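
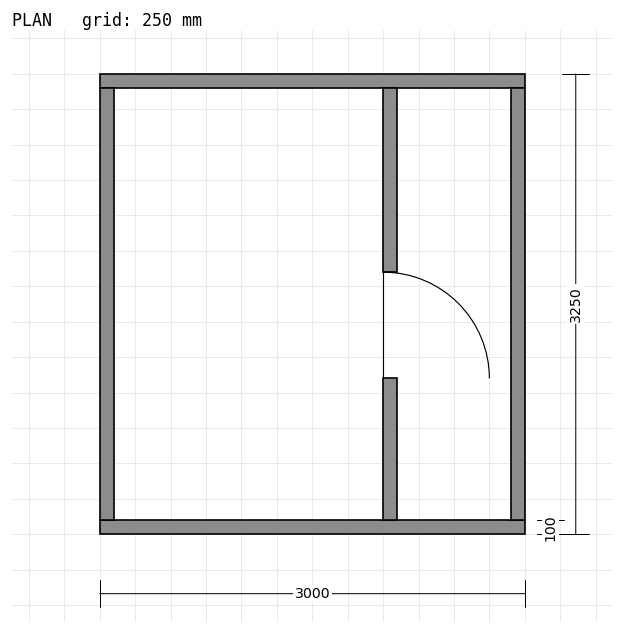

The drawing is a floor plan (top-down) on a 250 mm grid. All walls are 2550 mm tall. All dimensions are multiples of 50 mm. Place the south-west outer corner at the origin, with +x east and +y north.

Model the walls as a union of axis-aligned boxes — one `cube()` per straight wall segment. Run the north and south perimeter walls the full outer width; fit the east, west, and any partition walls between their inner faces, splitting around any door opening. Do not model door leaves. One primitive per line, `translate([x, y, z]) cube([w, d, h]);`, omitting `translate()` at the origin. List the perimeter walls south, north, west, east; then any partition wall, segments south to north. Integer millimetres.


cube([3000, 100, 2550]);
translate([0, 3150, 0]) cube([3000, 100, 2550]);
translate([0, 100, 0]) cube([100, 3050, 2550]);
translate([2900, 100, 0]) cube([100, 3050, 2550]);
translate([2000, 100, 0]) cube([100, 1000, 2550]);
translate([2000, 1850, 0]) cube([100, 1300, 2550]);


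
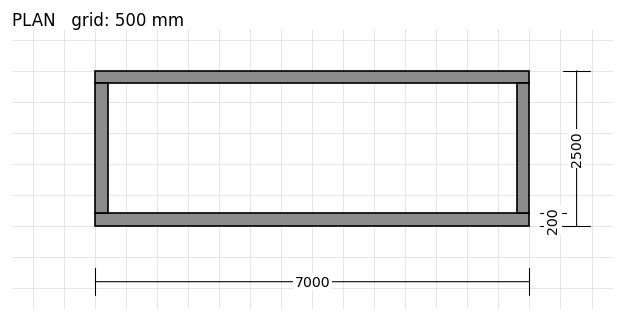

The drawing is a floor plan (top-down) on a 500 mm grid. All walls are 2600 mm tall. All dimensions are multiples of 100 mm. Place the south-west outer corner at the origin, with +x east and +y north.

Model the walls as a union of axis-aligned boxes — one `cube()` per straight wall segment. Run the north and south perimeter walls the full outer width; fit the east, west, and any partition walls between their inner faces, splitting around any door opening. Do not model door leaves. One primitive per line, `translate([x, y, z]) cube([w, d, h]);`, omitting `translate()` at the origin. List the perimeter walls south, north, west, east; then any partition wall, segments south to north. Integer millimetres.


cube([7000, 200, 2600]);
translate([0, 2300, 0]) cube([7000, 200, 2600]);
translate([0, 200, 0]) cube([200, 2100, 2600]);
translate([6800, 200, 0]) cube([200, 2100, 2600]);


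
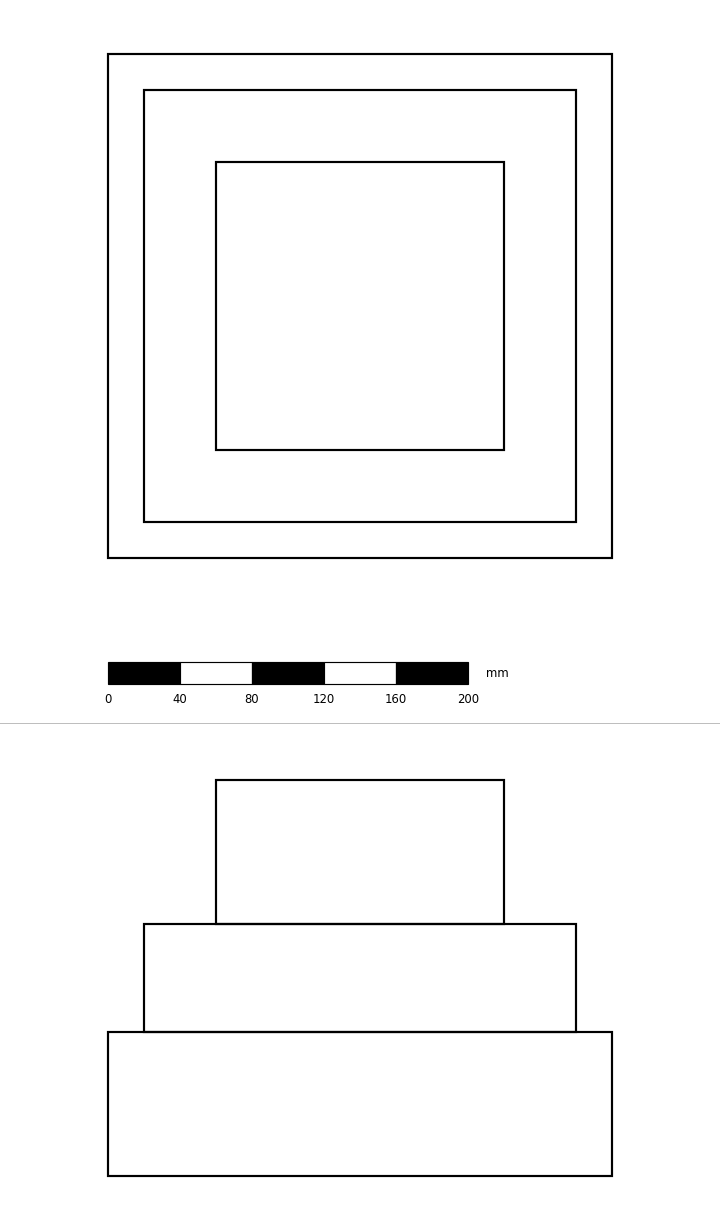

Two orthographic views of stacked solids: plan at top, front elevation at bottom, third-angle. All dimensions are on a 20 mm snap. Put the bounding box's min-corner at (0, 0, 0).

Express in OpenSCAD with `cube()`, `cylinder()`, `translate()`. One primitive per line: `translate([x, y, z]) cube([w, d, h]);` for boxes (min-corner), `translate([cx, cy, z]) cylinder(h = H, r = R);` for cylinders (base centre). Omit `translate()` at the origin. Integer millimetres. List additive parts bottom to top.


cube([280, 280, 80]);
translate([20, 20, 80]) cube([240, 240, 60]);
translate([60, 60, 140]) cube([160, 160, 80]);


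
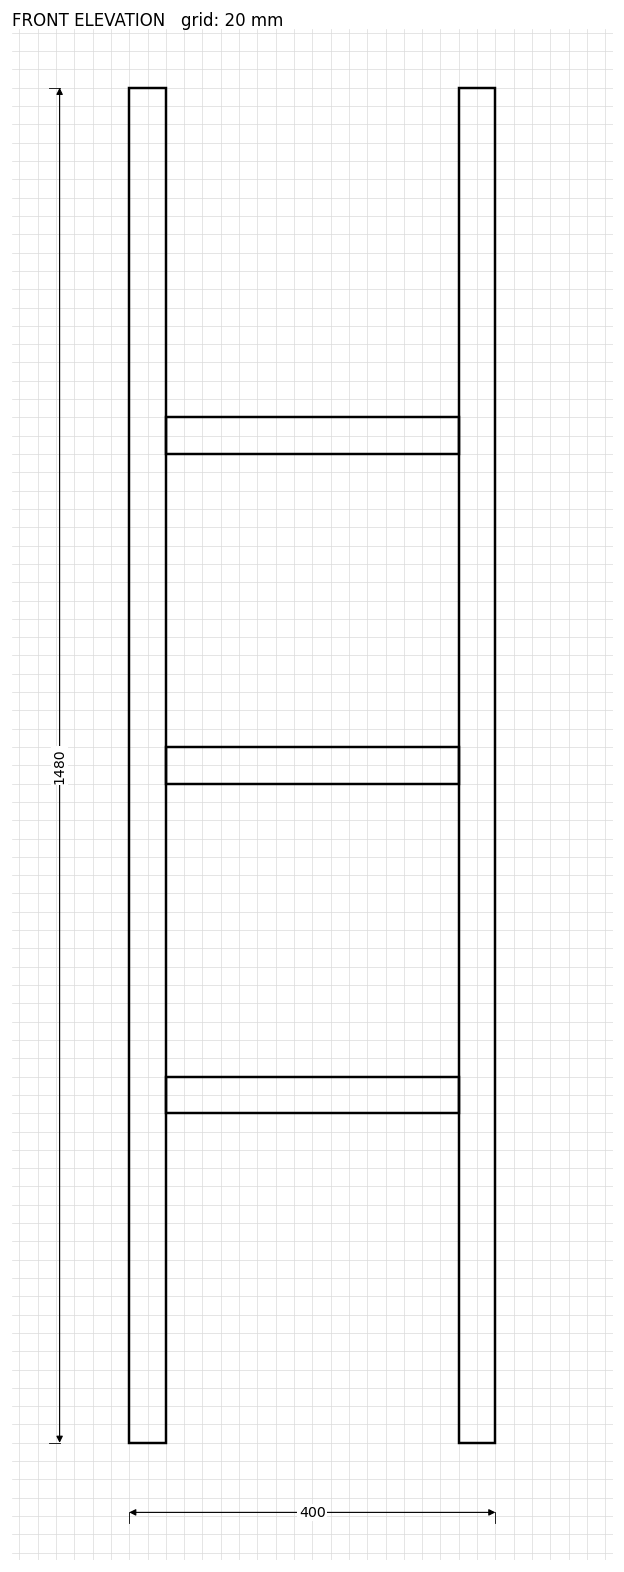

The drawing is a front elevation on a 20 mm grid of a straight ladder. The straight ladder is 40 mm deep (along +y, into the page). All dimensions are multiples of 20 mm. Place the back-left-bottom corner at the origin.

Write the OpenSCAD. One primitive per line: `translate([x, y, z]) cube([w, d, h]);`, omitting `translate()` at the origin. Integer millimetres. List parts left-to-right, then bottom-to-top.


cube([40, 40, 1480]);
translate([40, 0, 360]) cube([320, 40, 40]);
translate([40, 0, 720]) cube([320, 40, 40]);
translate([40, 0, 1080]) cube([320, 40, 40]);
translate([360, 0, 0]) cube([40, 40, 1480]);


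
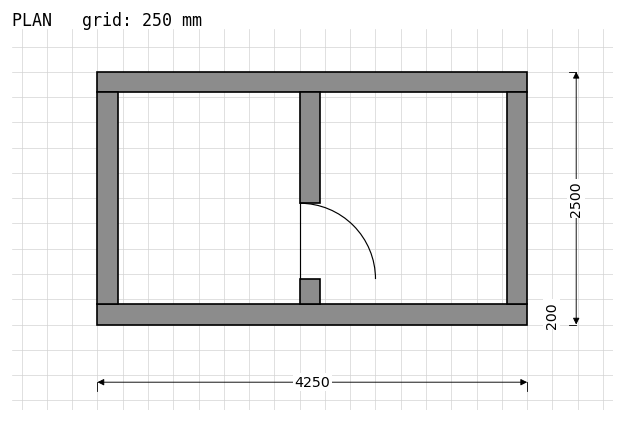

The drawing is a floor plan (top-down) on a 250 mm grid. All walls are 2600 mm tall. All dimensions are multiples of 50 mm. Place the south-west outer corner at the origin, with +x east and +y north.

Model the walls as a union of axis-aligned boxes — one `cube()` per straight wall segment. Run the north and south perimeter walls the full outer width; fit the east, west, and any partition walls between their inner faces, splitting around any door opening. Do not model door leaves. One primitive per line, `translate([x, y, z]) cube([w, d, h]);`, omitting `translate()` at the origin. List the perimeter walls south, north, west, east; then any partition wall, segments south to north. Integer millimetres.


cube([4250, 200, 2600]);
translate([0, 2300, 0]) cube([4250, 200, 2600]);
translate([0, 200, 0]) cube([200, 2100, 2600]);
translate([4050, 200, 0]) cube([200, 2100, 2600]);
translate([2000, 200, 0]) cube([200, 250, 2600]);
translate([2000, 1200, 0]) cube([200, 1100, 2600]);


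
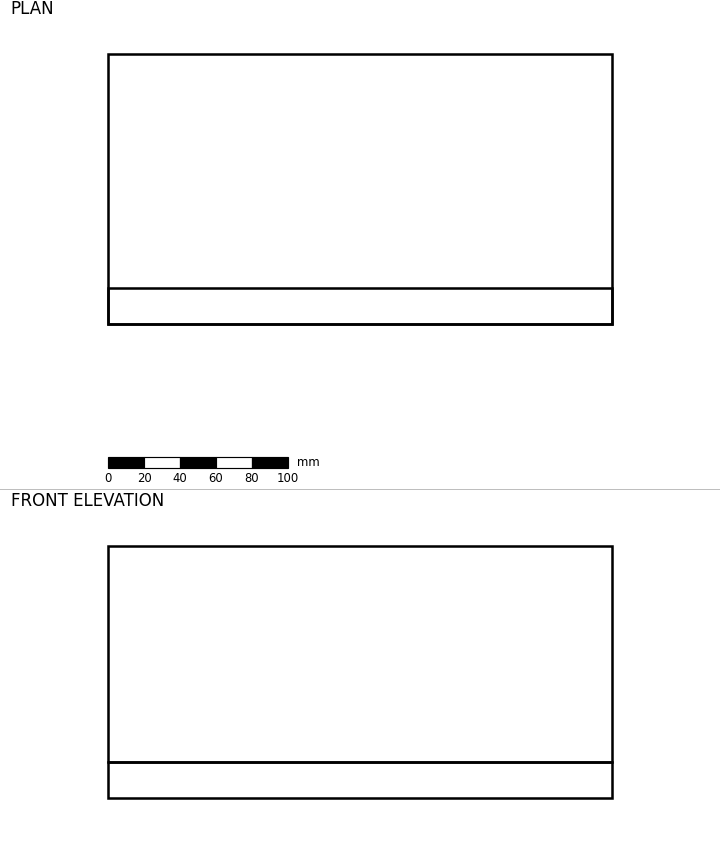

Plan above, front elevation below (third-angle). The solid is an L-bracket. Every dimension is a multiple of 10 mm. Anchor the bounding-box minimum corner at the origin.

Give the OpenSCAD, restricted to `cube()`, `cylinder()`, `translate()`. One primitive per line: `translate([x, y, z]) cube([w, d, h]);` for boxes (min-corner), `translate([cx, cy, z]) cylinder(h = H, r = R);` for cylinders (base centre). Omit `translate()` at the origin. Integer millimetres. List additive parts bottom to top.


cube([280, 150, 20]);
translate([0, 0, 20]) cube([280, 20, 120]);


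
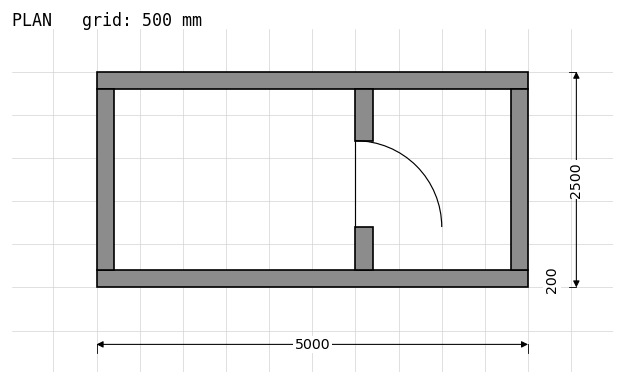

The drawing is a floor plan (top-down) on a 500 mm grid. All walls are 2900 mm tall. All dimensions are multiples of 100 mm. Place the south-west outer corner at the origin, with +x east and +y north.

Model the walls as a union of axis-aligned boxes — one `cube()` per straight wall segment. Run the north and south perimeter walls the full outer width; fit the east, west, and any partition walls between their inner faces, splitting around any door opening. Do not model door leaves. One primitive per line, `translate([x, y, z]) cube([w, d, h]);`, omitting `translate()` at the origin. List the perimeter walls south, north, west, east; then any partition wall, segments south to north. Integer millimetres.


cube([5000, 200, 2900]);
translate([0, 2300, 0]) cube([5000, 200, 2900]);
translate([0, 200, 0]) cube([200, 2100, 2900]);
translate([4800, 200, 0]) cube([200, 2100, 2900]);
translate([3000, 200, 0]) cube([200, 500, 2900]);
translate([3000, 1700, 0]) cube([200, 600, 2900]);


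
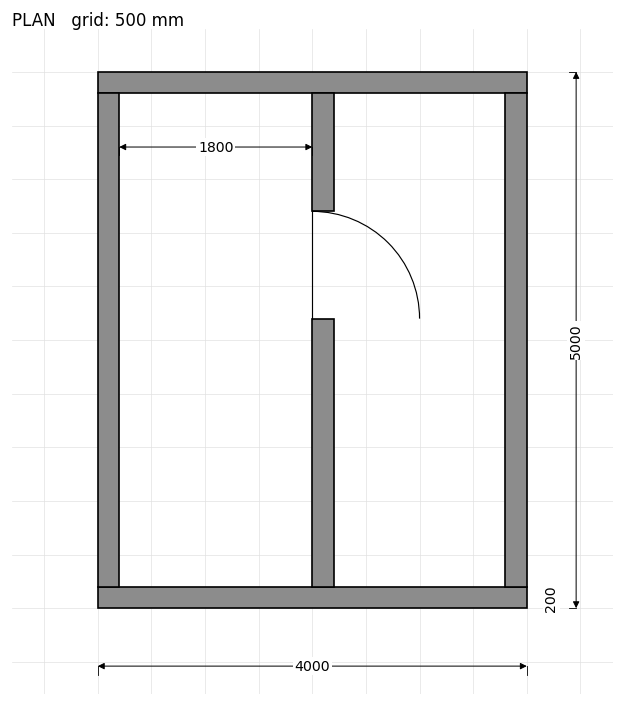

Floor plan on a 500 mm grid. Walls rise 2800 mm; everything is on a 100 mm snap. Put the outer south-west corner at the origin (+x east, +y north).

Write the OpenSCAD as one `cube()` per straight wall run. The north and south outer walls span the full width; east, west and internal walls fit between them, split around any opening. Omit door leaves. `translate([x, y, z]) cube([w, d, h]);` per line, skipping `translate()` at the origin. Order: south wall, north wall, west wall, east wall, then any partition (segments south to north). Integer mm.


cube([4000, 200, 2800]);
translate([0, 4800, 0]) cube([4000, 200, 2800]);
translate([0, 200, 0]) cube([200, 4600, 2800]);
translate([3800, 200, 0]) cube([200, 4600, 2800]);
translate([2000, 200, 0]) cube([200, 2500, 2800]);
translate([2000, 3700, 0]) cube([200, 1100, 2800]);


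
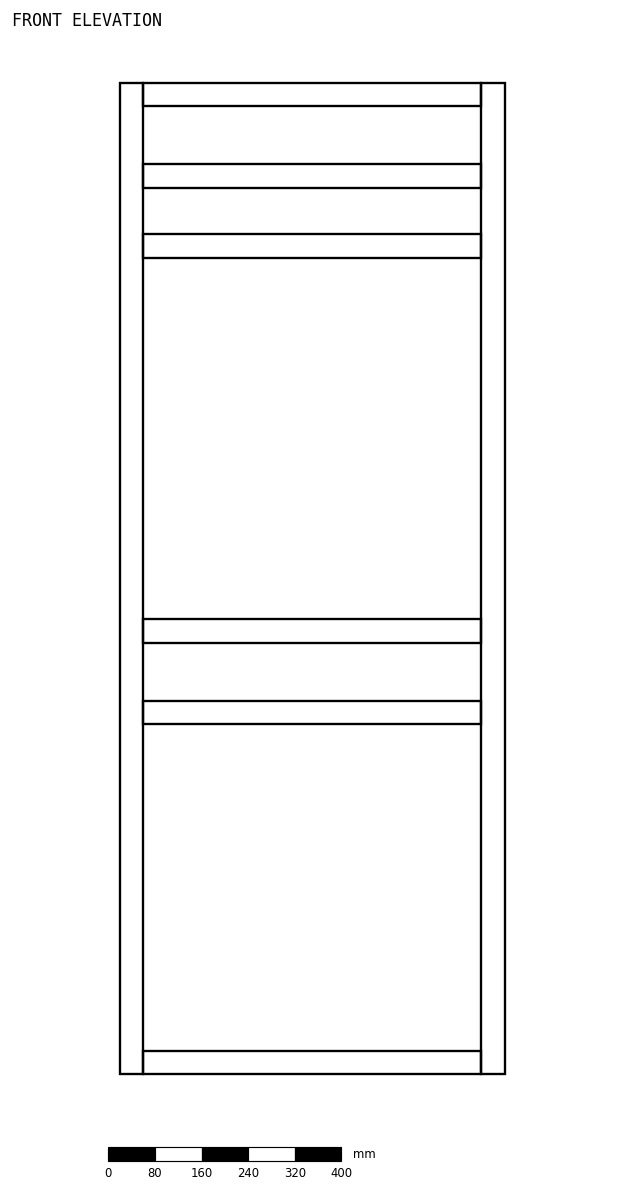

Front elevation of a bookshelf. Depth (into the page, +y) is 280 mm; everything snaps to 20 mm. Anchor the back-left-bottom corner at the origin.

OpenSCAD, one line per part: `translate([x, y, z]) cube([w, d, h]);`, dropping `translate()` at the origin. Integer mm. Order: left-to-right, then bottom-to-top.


cube([40, 280, 1700]);
translate([40, 0, 0]) cube([580, 280, 40]);
translate([40, 0, 600]) cube([580, 280, 40]);
translate([40, 0, 740]) cube([580, 280, 40]);
translate([40, 0, 1400]) cube([580, 280, 40]);
translate([40, 0, 1520]) cube([580, 280, 40]);
translate([40, 0, 1660]) cube([580, 280, 40]);
translate([620, 0, 0]) cube([40, 280, 1700]);


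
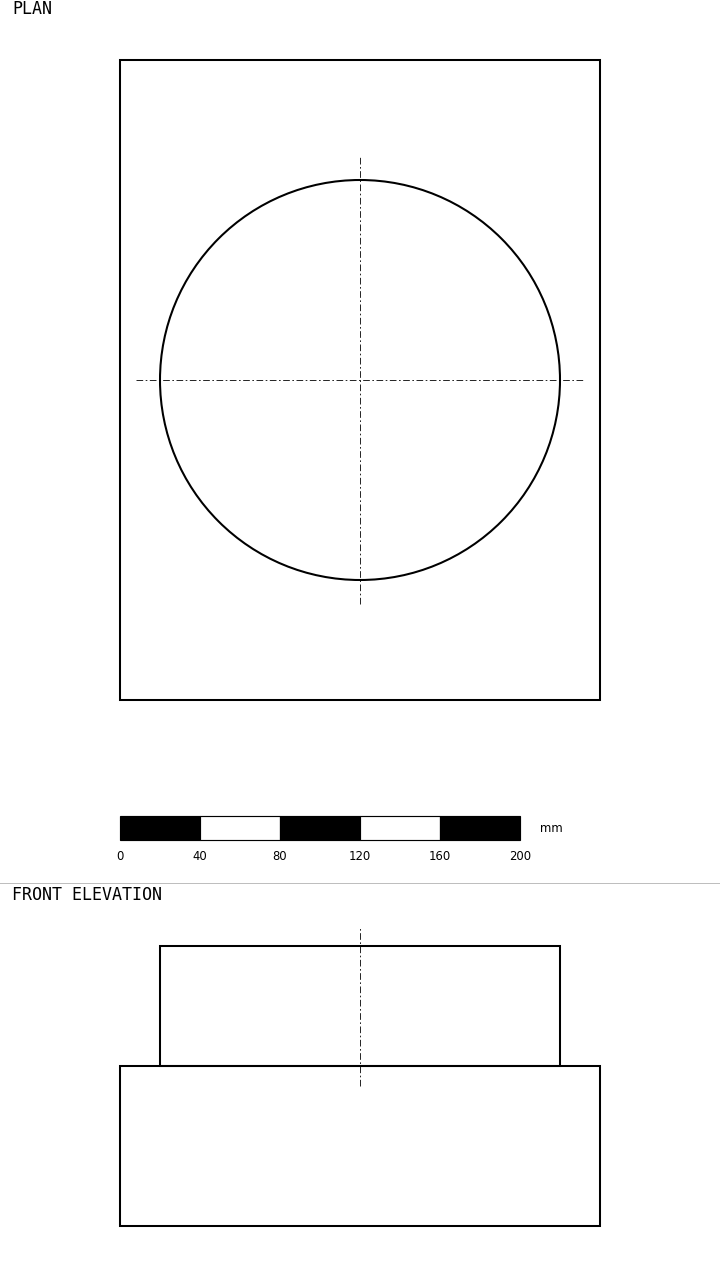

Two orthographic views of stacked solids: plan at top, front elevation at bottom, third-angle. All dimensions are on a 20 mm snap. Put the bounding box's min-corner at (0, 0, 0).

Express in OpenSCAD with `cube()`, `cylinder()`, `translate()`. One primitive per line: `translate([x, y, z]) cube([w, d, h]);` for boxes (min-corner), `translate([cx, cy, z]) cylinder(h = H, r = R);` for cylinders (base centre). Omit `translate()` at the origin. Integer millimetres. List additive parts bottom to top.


cube([240, 320, 80]);
translate([120, 160, 80]) cylinder(h = 60, r = 100);


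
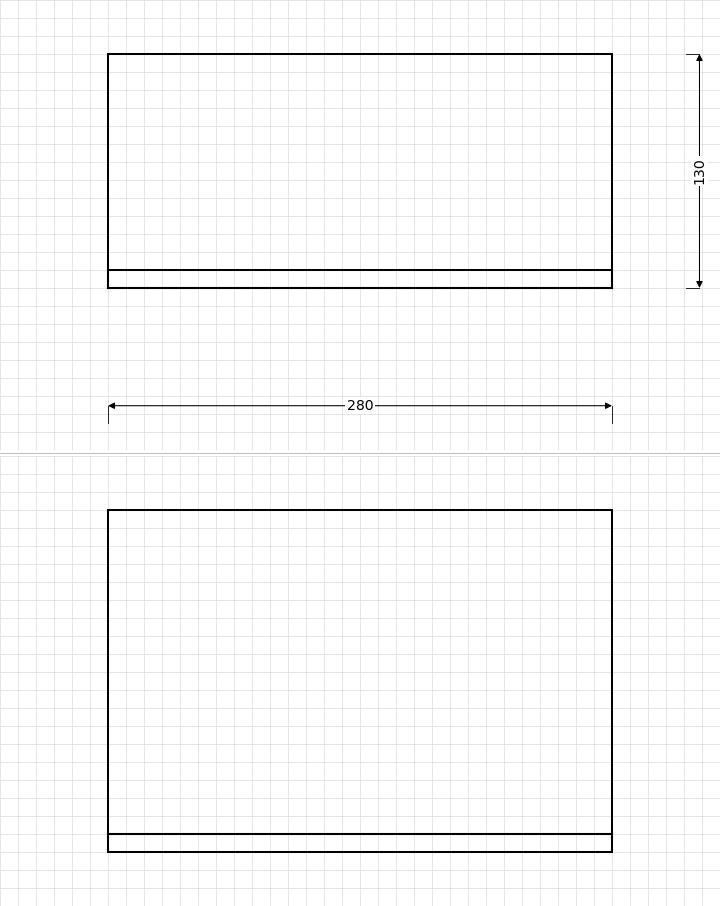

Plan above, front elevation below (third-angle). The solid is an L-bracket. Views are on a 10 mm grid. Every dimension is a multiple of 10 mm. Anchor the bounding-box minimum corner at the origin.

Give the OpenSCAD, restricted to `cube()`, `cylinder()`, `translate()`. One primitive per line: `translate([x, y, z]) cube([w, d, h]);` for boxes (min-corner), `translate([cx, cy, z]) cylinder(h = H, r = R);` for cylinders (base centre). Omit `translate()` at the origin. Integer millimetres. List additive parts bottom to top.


cube([280, 130, 10]);
translate([0, 0, 10]) cube([280, 10, 180]);


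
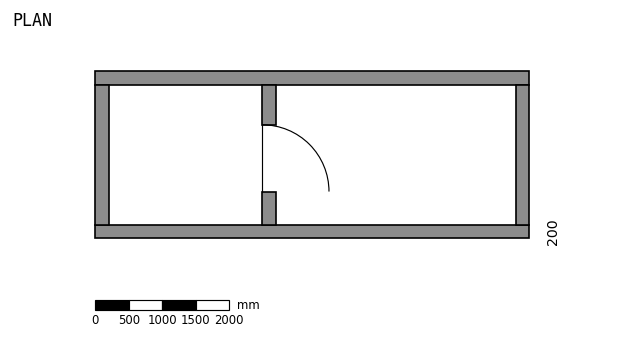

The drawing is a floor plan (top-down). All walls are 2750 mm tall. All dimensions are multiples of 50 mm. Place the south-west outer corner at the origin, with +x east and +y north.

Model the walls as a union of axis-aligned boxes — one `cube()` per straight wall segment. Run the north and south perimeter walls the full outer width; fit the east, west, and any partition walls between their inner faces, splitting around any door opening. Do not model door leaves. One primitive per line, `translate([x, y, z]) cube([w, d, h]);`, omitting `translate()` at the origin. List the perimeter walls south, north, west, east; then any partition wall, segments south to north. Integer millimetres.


cube([6500, 200, 2750]);
translate([0, 2300, 0]) cube([6500, 200, 2750]);
translate([0, 200, 0]) cube([200, 2100, 2750]);
translate([6300, 200, 0]) cube([200, 2100, 2750]);
translate([2500, 200, 0]) cube([200, 500, 2750]);
translate([2500, 1700, 0]) cube([200, 600, 2750]);


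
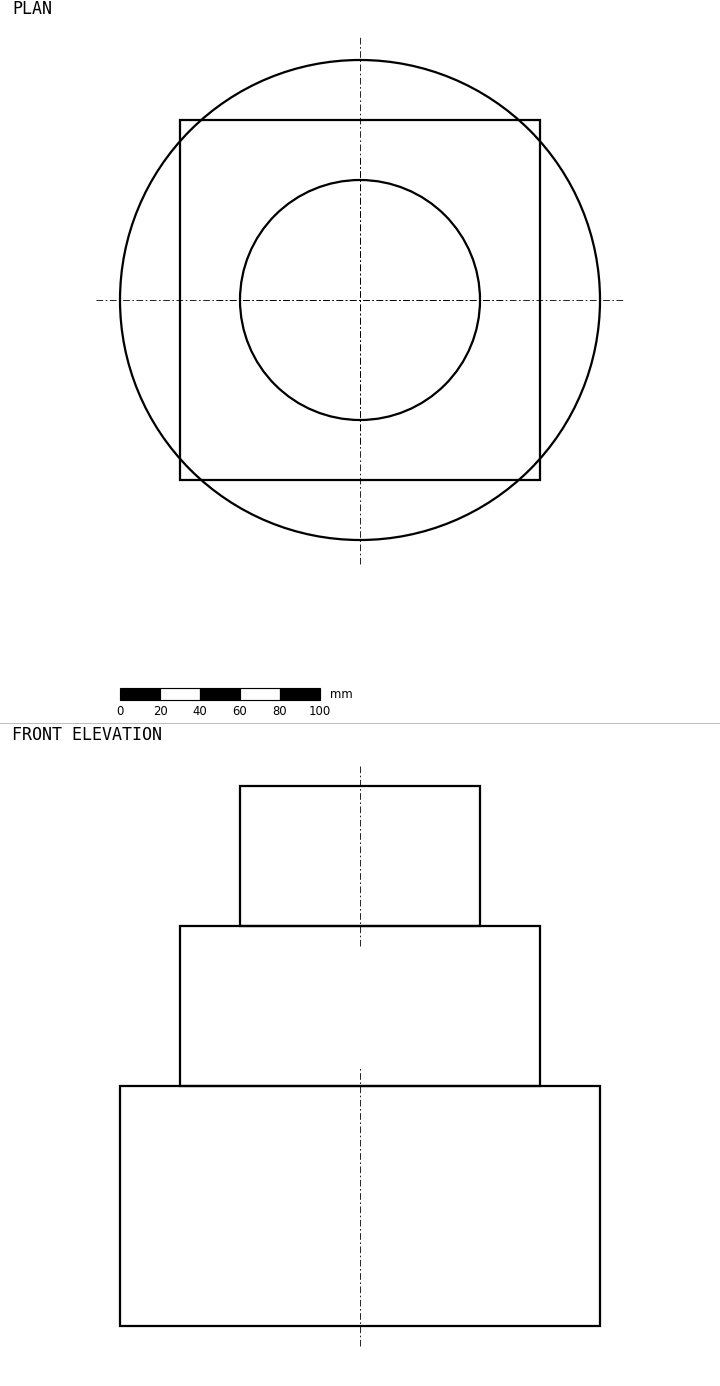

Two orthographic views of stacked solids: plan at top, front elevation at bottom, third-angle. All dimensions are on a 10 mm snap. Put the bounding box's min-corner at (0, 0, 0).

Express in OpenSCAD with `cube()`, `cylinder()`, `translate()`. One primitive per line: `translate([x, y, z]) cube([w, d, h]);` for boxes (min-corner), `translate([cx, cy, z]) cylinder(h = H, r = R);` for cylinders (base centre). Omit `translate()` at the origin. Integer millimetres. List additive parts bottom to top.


translate([120, 120, 0]) cylinder(h = 120, r = 120);
translate([30, 30, 120]) cube([180, 180, 80]);
translate([120, 120, 200]) cylinder(h = 70, r = 60);


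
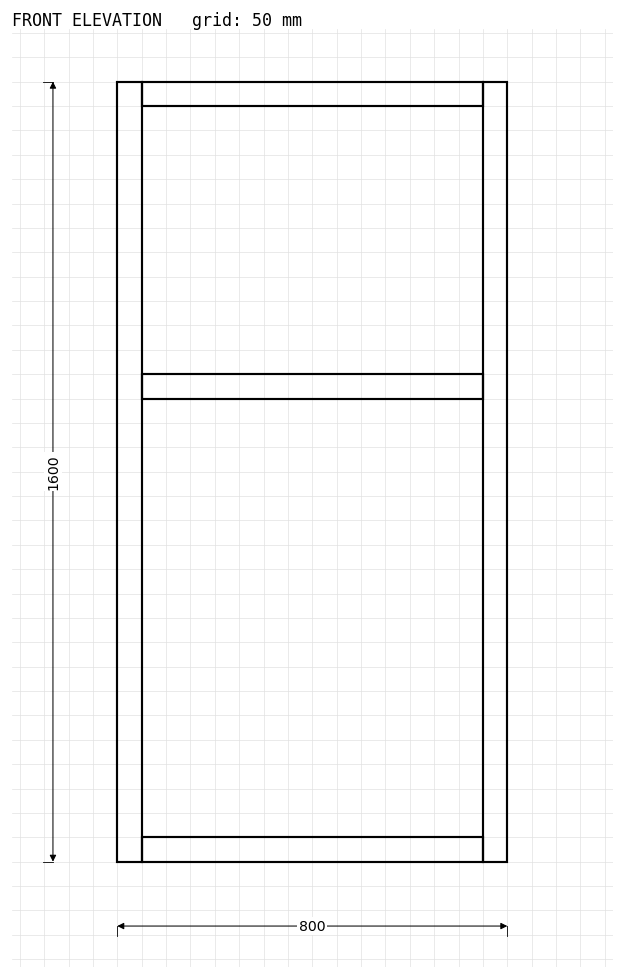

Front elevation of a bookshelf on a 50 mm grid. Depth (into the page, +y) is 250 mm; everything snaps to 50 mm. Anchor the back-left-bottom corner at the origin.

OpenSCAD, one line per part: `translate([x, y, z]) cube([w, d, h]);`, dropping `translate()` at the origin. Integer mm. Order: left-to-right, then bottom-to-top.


cube([50, 250, 1600]);
translate([50, 0, 0]) cube([700, 250, 50]);
translate([50, 0, 950]) cube([700, 250, 50]);
translate([50, 0, 1550]) cube([700, 250, 50]);
translate([750, 0, 0]) cube([50, 250, 1600]);


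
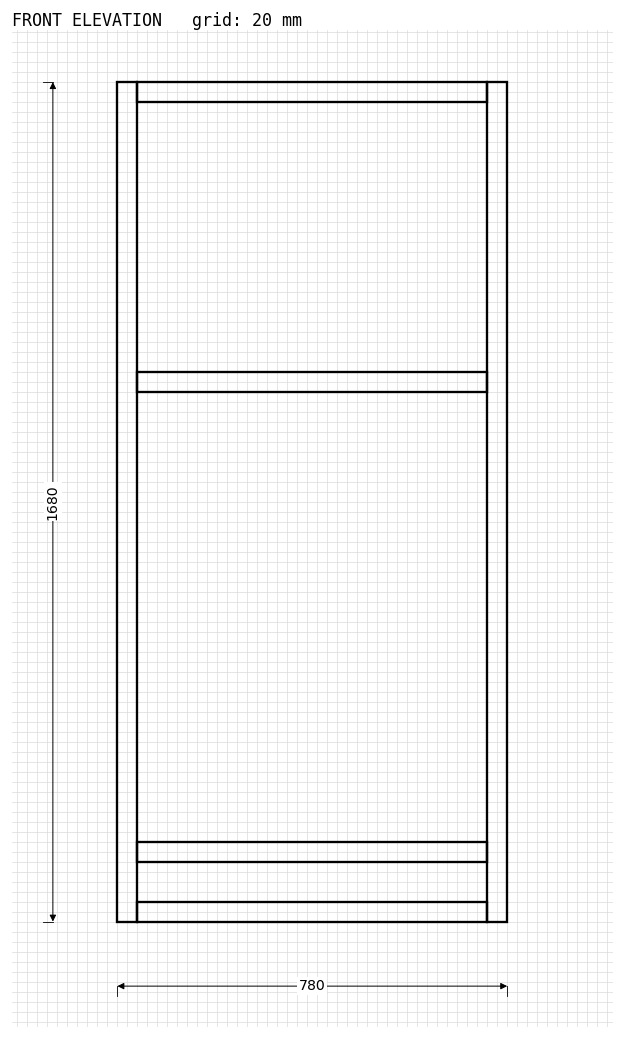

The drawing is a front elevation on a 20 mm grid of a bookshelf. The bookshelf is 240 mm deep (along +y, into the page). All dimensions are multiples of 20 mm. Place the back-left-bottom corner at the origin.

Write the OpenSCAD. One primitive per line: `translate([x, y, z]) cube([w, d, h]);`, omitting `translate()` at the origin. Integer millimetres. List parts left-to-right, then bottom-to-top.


cube([40, 240, 1680]);
translate([40, 0, 0]) cube([700, 240, 40]);
translate([40, 0, 120]) cube([700, 240, 40]);
translate([40, 0, 1060]) cube([700, 240, 40]);
translate([40, 0, 1640]) cube([700, 240, 40]);
translate([740, 0, 0]) cube([40, 240, 1680]);


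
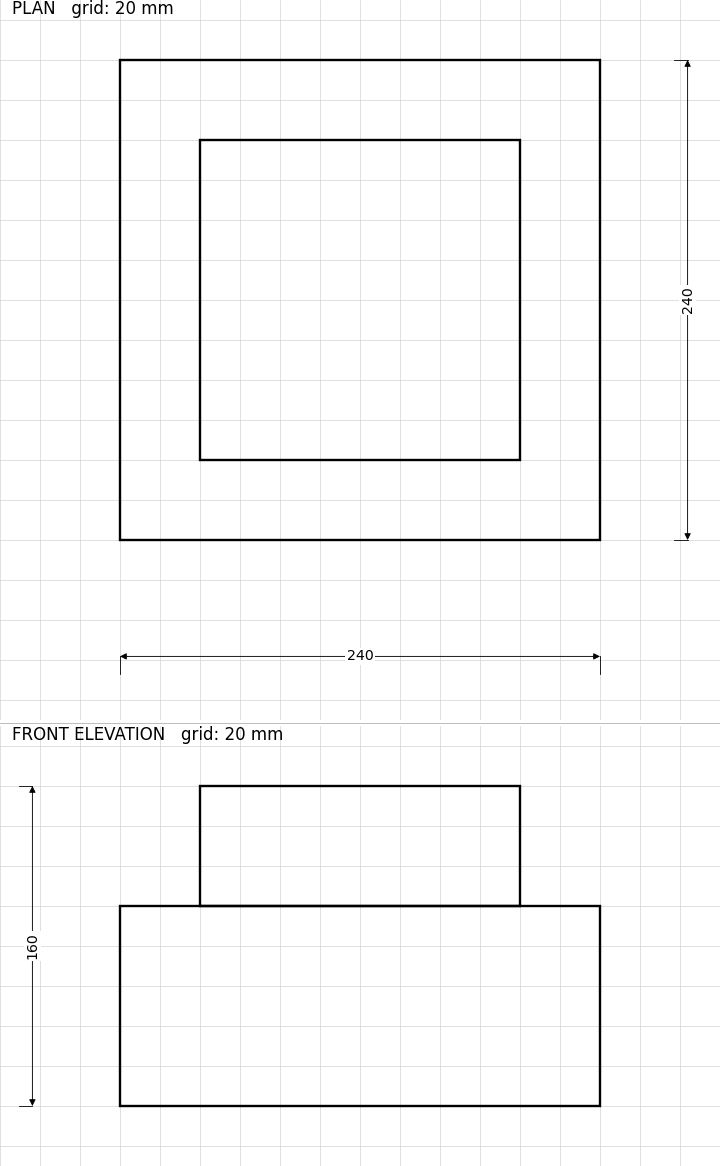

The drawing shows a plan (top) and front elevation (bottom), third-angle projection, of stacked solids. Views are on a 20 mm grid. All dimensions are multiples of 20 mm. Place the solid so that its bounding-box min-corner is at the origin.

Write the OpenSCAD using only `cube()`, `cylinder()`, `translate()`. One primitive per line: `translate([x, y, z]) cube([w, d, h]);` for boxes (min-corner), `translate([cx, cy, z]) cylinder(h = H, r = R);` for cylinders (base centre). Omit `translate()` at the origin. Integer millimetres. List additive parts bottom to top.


cube([240, 240, 100]);
translate([40, 40, 100]) cube([160, 160, 60]);


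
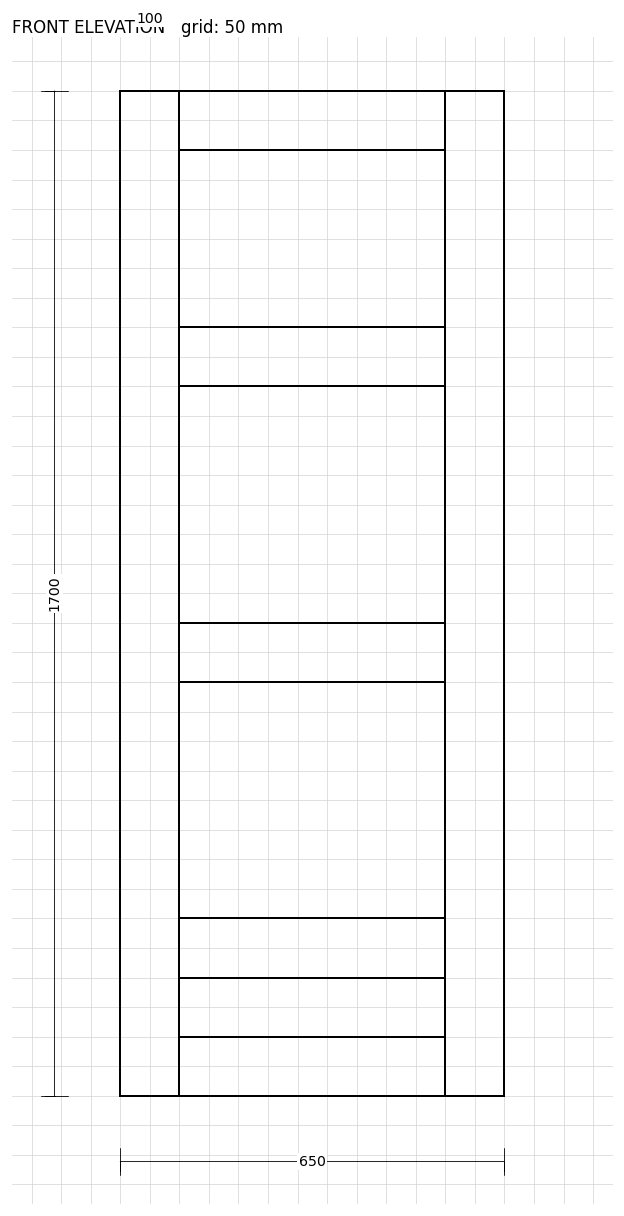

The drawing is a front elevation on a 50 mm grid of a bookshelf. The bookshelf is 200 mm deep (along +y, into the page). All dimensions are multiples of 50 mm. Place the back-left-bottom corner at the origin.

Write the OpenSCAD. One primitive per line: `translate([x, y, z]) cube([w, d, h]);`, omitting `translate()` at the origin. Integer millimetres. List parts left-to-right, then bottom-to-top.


cube([100, 200, 1700]);
translate([100, 0, 0]) cube([450, 200, 100]);
translate([100, 0, 200]) cube([450, 200, 100]);
translate([100, 0, 700]) cube([450, 200, 100]);
translate([100, 0, 1200]) cube([450, 200, 100]);
translate([100, 0, 1600]) cube([450, 200, 100]);
translate([550, 0, 0]) cube([100, 200, 1700]);


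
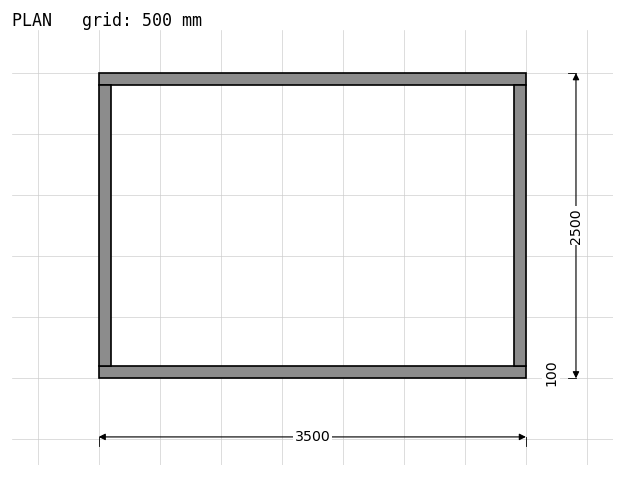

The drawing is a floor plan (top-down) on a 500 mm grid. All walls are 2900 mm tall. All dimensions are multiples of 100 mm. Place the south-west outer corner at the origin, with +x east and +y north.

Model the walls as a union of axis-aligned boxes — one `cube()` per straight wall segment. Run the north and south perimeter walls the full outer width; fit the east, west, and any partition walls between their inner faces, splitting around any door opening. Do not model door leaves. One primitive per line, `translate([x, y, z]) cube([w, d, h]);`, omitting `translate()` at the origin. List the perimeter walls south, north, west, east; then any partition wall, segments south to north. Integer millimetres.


cube([3500, 100, 2900]);
translate([0, 2400, 0]) cube([3500, 100, 2900]);
translate([0, 100, 0]) cube([100, 2300, 2900]);
translate([3400, 100, 0]) cube([100, 2300, 2900]);


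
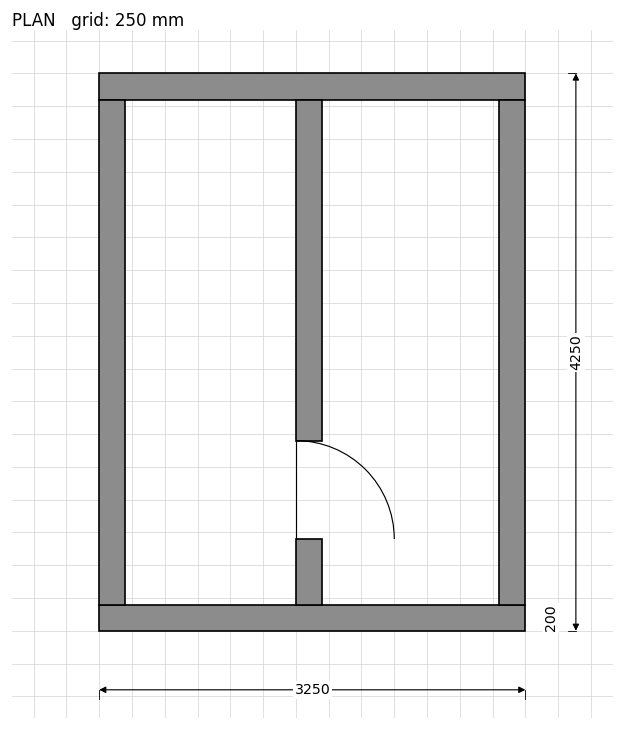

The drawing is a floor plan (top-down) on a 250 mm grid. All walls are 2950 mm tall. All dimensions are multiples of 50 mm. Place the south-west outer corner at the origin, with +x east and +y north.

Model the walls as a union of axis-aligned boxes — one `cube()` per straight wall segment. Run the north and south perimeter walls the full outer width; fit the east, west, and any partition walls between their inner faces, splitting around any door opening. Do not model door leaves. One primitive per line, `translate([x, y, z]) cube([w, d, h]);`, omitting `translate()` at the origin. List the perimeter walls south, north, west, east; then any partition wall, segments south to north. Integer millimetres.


cube([3250, 200, 2950]);
translate([0, 4050, 0]) cube([3250, 200, 2950]);
translate([0, 200, 0]) cube([200, 3850, 2950]);
translate([3050, 200, 0]) cube([200, 3850, 2950]);
translate([1500, 200, 0]) cube([200, 500, 2950]);
translate([1500, 1450, 0]) cube([200, 2600, 2950]);


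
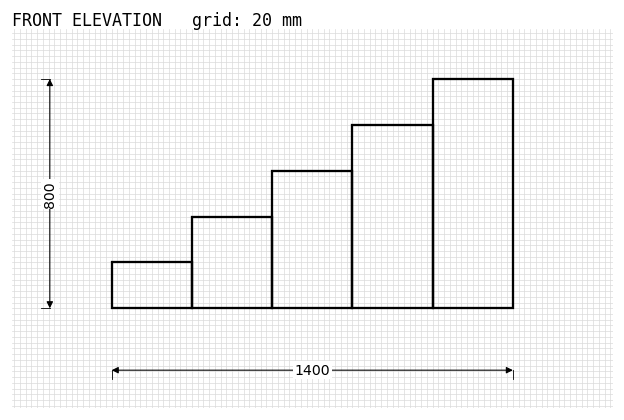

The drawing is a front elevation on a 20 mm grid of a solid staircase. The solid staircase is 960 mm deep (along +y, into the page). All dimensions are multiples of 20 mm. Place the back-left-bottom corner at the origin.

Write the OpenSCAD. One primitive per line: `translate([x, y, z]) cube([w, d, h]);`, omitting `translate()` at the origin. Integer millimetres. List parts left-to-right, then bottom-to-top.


cube([280, 960, 160]);
translate([280, 0, 0]) cube([280, 960, 320]);
translate([560, 0, 0]) cube([280, 960, 480]);
translate([840, 0, 0]) cube([280, 960, 640]);
translate([1120, 0, 0]) cube([280, 960, 800]);


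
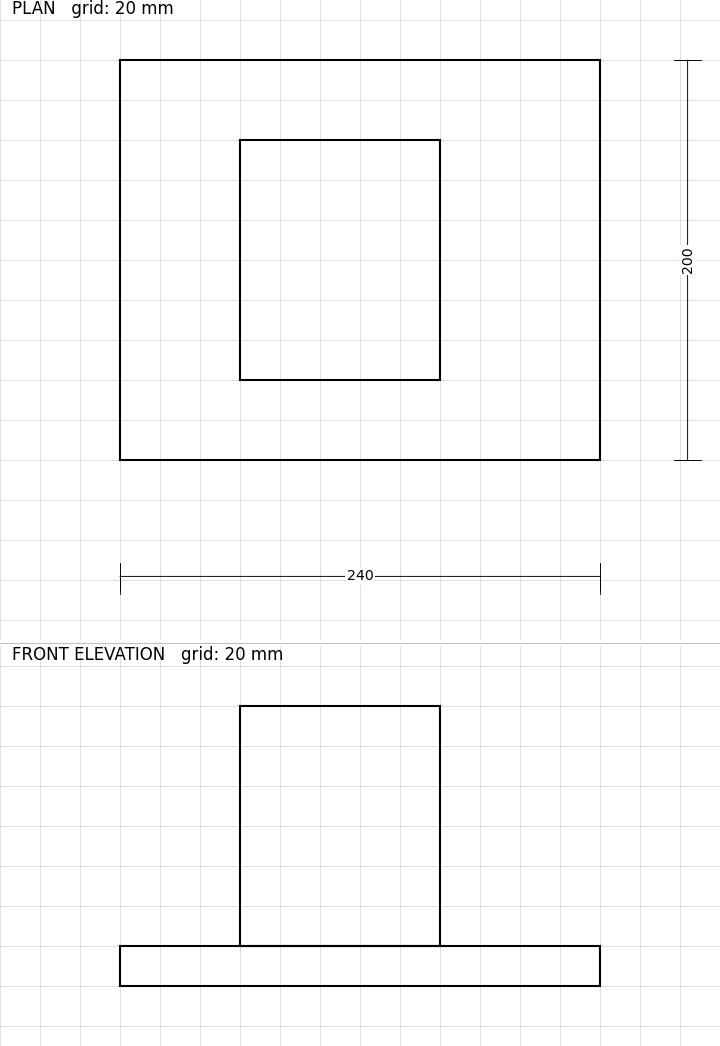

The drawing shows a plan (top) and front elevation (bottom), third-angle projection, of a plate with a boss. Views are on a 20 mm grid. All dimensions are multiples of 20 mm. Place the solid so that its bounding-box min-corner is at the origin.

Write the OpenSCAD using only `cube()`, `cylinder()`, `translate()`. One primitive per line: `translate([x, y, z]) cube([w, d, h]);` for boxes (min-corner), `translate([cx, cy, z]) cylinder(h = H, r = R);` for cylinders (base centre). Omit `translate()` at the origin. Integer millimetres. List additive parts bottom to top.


cube([240, 200, 20]);
translate([60, 40, 20]) cube([100, 120, 120]);


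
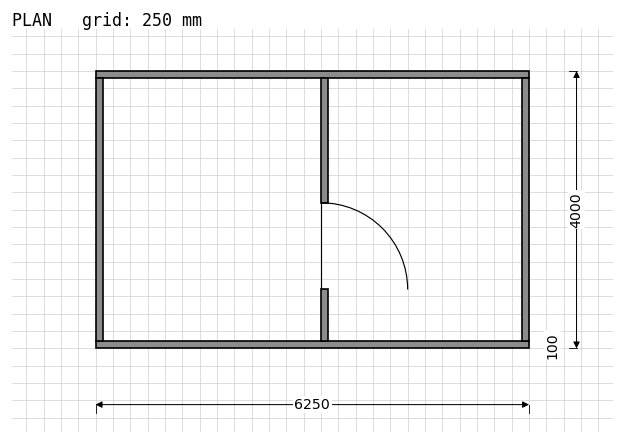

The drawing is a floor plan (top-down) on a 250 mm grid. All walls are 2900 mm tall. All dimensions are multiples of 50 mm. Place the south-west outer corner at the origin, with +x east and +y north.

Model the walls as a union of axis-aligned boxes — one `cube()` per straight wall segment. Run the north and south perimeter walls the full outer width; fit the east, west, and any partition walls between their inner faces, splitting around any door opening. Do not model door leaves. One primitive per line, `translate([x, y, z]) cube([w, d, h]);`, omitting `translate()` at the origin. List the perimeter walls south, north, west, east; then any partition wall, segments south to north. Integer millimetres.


cube([6250, 100, 2900]);
translate([0, 3900, 0]) cube([6250, 100, 2900]);
translate([0, 100, 0]) cube([100, 3800, 2900]);
translate([6150, 100, 0]) cube([100, 3800, 2900]);
translate([3250, 100, 0]) cube([100, 750, 2900]);
translate([3250, 2100, 0]) cube([100, 1800, 2900]);


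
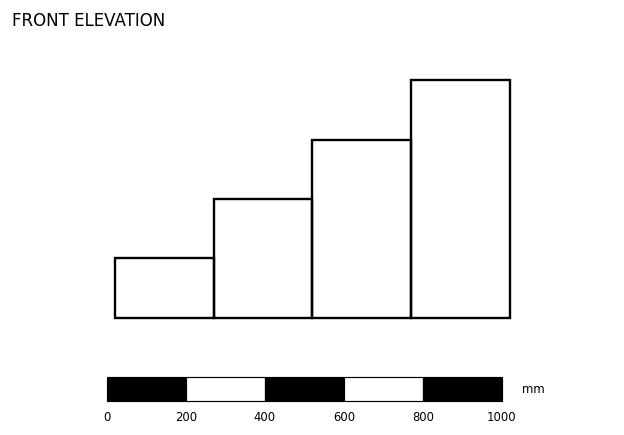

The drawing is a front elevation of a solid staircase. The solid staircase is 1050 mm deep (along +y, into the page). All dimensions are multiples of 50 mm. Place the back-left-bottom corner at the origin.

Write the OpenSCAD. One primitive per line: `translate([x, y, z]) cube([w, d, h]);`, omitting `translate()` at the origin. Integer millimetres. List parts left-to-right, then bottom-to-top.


cube([250, 1050, 150]);
translate([250, 0, 0]) cube([250, 1050, 300]);
translate([500, 0, 0]) cube([250, 1050, 450]);
translate([750, 0, 0]) cube([250, 1050, 600]);


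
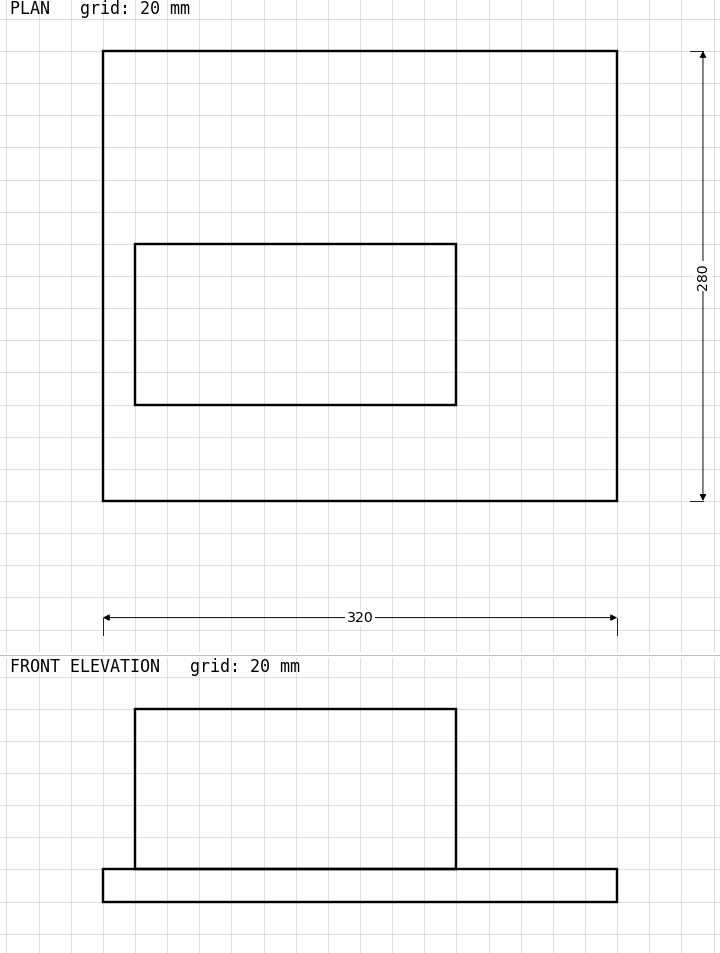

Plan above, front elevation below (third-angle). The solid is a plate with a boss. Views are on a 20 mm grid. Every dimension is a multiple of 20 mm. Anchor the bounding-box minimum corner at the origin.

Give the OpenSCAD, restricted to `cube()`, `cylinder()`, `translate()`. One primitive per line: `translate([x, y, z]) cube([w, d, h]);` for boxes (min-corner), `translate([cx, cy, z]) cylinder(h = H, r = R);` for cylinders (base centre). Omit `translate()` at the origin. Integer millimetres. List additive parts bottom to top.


cube([320, 280, 20]);
translate([20, 60, 20]) cube([200, 100, 100]);


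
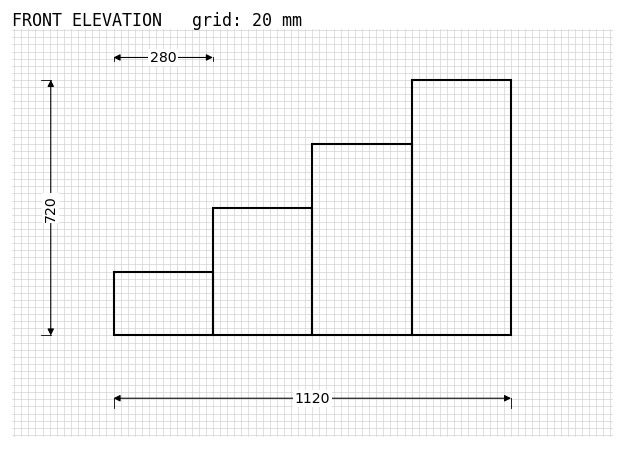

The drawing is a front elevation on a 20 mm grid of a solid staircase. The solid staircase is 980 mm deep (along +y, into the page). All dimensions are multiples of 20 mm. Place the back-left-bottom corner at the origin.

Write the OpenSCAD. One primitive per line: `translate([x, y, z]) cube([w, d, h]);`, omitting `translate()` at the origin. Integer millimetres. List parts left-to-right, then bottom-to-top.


cube([280, 980, 180]);
translate([280, 0, 0]) cube([280, 980, 360]);
translate([560, 0, 0]) cube([280, 980, 540]);
translate([840, 0, 0]) cube([280, 980, 720]);


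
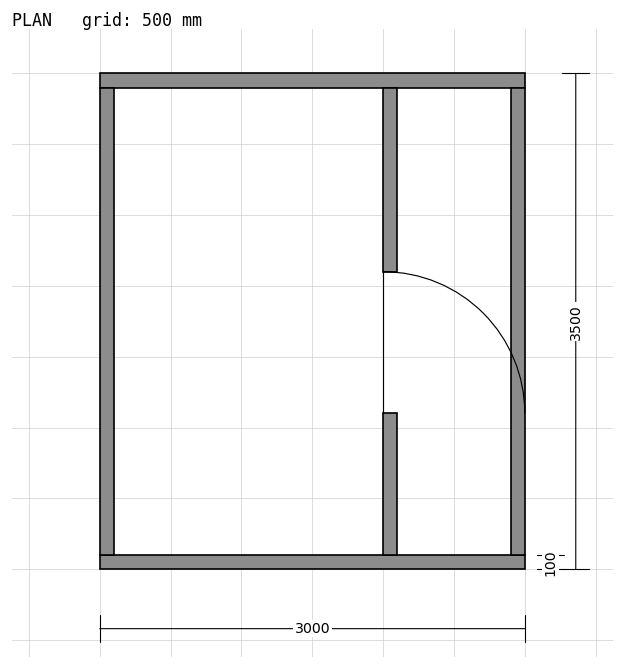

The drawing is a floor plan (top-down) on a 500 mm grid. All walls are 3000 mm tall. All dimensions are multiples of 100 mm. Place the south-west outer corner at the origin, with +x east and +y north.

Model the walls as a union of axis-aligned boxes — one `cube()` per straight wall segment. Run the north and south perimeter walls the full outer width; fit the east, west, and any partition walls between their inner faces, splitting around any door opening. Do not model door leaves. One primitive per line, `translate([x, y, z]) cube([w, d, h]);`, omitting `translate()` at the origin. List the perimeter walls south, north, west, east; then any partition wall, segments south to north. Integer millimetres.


cube([3000, 100, 3000]);
translate([0, 3400, 0]) cube([3000, 100, 3000]);
translate([0, 100, 0]) cube([100, 3300, 3000]);
translate([2900, 100, 0]) cube([100, 3300, 3000]);
translate([2000, 100, 0]) cube([100, 1000, 3000]);
translate([2000, 2100, 0]) cube([100, 1300, 3000]);


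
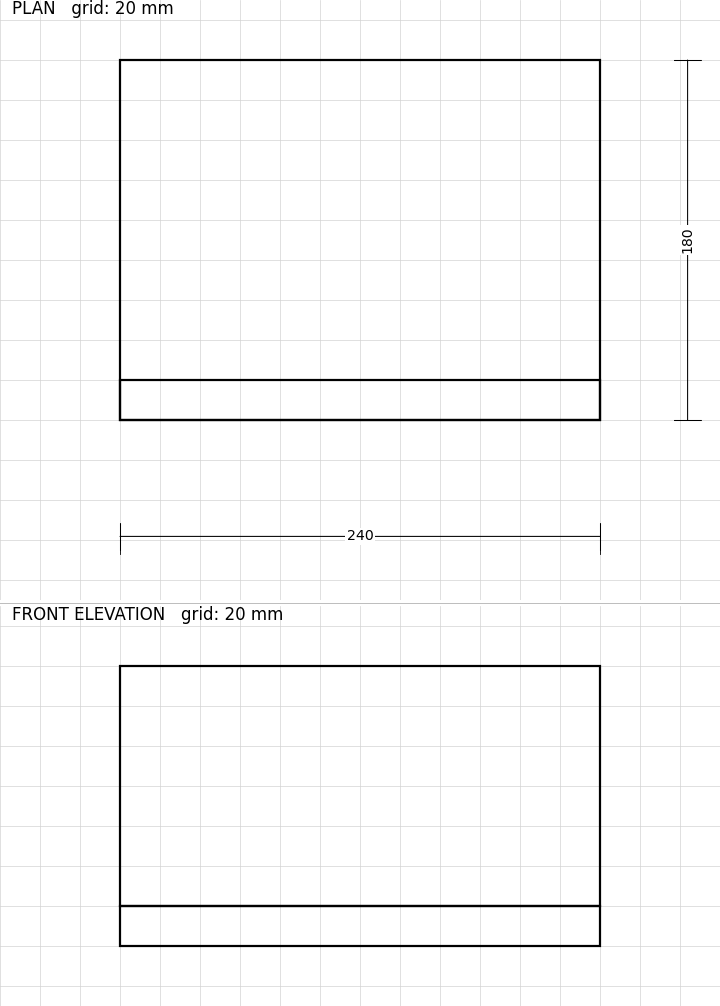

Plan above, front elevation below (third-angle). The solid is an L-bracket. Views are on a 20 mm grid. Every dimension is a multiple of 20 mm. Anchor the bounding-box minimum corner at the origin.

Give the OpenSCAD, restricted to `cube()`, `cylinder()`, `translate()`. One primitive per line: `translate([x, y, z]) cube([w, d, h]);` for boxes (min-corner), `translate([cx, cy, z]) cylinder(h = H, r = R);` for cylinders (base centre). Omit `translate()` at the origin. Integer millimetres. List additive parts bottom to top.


cube([240, 180, 20]);
translate([0, 0, 20]) cube([240, 20, 120]);


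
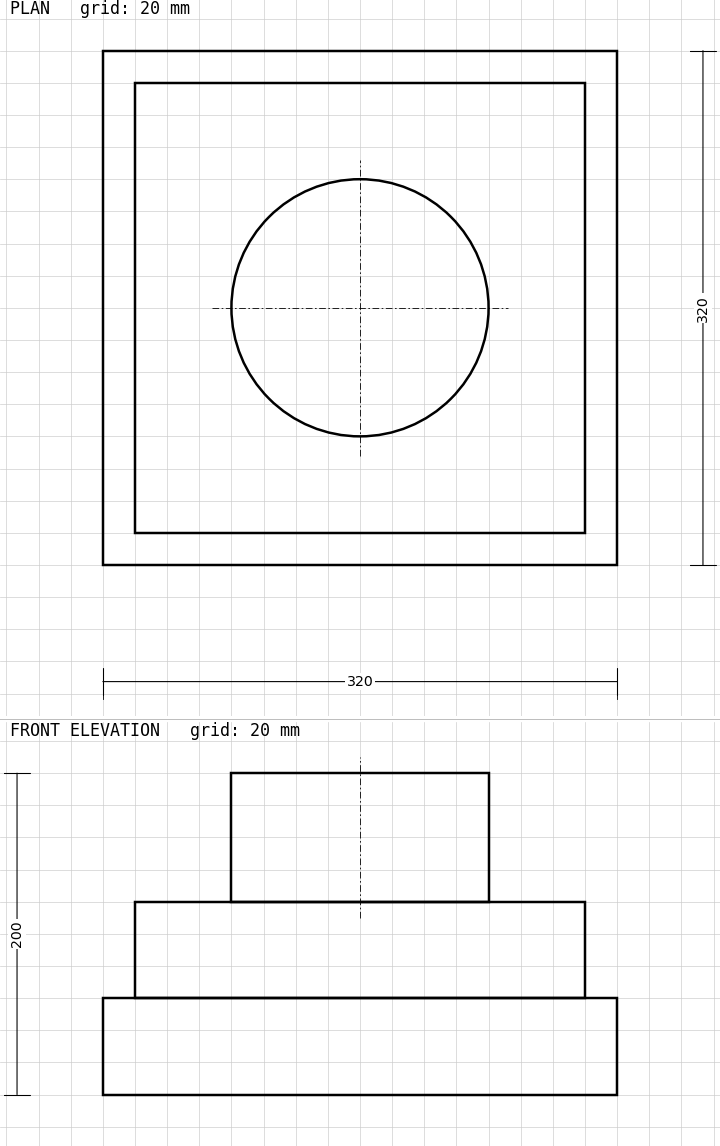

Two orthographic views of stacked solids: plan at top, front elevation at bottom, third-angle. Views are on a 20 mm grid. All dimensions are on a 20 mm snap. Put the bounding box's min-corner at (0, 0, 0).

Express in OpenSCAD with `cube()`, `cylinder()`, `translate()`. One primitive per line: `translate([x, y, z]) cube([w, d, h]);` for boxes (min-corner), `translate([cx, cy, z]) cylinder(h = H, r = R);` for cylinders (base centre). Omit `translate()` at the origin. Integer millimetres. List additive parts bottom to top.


cube([320, 320, 60]);
translate([20, 20, 60]) cube([280, 280, 60]);
translate([160, 160, 120]) cylinder(h = 80, r = 80);


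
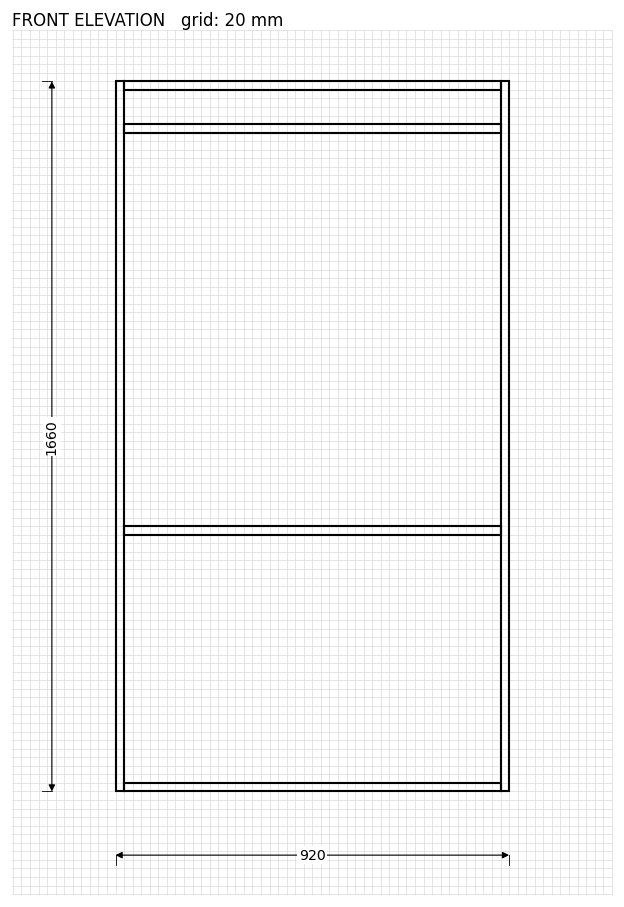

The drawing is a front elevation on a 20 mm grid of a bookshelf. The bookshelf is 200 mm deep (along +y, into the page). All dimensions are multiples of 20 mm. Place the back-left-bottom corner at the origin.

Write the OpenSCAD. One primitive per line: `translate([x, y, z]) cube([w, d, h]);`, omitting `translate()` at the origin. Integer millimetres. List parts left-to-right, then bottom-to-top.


cube([20, 200, 1660]);
translate([20, 0, 0]) cube([880, 200, 20]);
translate([20, 0, 600]) cube([880, 200, 20]);
translate([20, 0, 1540]) cube([880, 200, 20]);
translate([20, 0, 1640]) cube([880, 200, 20]);
translate([900, 0, 0]) cube([20, 200, 1660]);


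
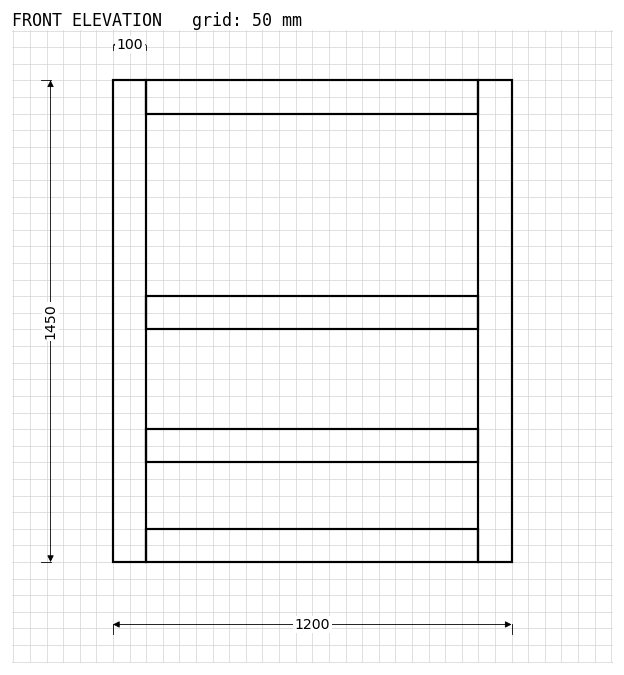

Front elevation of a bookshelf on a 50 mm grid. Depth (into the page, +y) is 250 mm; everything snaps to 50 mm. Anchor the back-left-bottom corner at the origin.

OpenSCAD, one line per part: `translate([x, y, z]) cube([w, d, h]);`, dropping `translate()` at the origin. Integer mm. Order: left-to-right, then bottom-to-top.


cube([100, 250, 1450]);
translate([100, 0, 0]) cube([1000, 250, 100]);
translate([100, 0, 300]) cube([1000, 250, 100]);
translate([100, 0, 700]) cube([1000, 250, 100]);
translate([100, 0, 1350]) cube([1000, 250, 100]);
translate([1100, 0, 0]) cube([100, 250, 1450]);


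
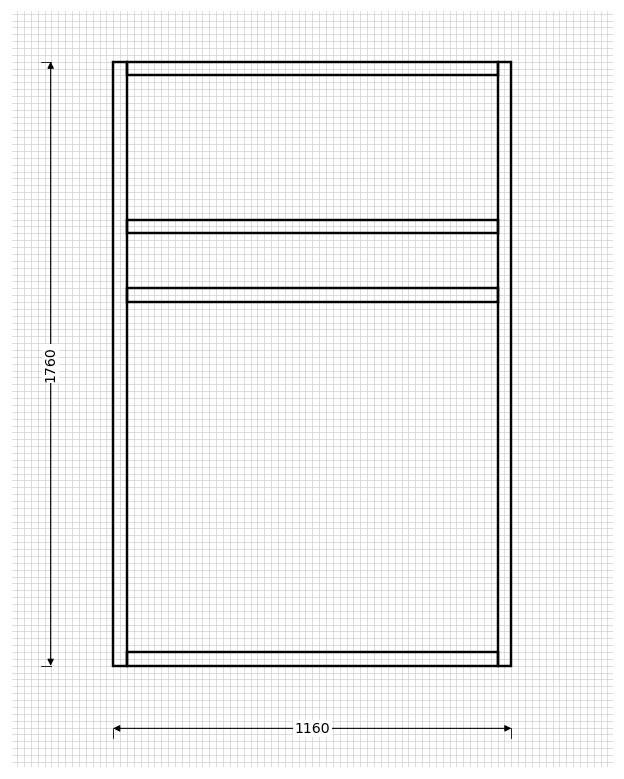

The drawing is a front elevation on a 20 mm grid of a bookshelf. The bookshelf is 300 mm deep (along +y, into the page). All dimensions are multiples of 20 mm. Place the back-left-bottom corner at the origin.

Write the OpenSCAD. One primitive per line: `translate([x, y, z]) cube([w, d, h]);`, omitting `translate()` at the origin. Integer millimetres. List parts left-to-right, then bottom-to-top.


cube([40, 300, 1760]);
translate([40, 0, 0]) cube([1080, 300, 40]);
translate([40, 0, 1060]) cube([1080, 300, 40]);
translate([40, 0, 1260]) cube([1080, 300, 40]);
translate([40, 0, 1720]) cube([1080, 300, 40]);
translate([1120, 0, 0]) cube([40, 300, 1760]);


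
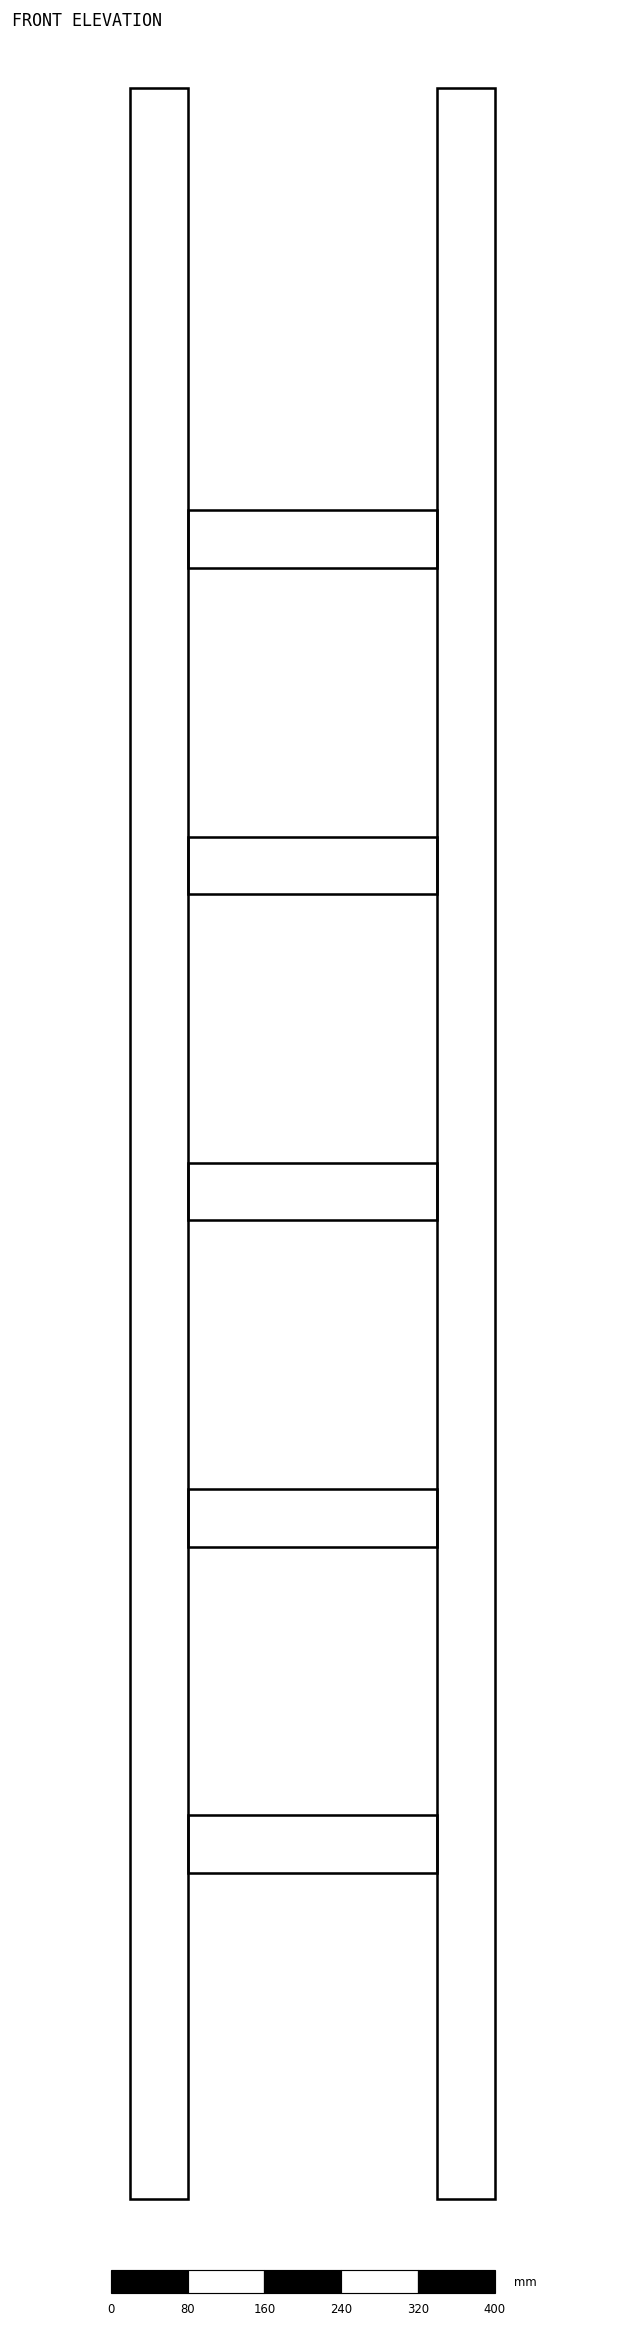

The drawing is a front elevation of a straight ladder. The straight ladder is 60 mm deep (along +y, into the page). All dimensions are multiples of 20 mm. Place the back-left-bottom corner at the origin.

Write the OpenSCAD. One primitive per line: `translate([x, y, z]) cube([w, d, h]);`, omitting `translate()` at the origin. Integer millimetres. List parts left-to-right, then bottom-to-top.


cube([60, 60, 2200]);
translate([60, 0, 340]) cube([260, 60, 60]);
translate([60, 0, 680]) cube([260, 60, 60]);
translate([60, 0, 1020]) cube([260, 60, 60]);
translate([60, 0, 1360]) cube([260, 60, 60]);
translate([60, 0, 1700]) cube([260, 60, 60]);
translate([320, 0, 0]) cube([60, 60, 2200]);


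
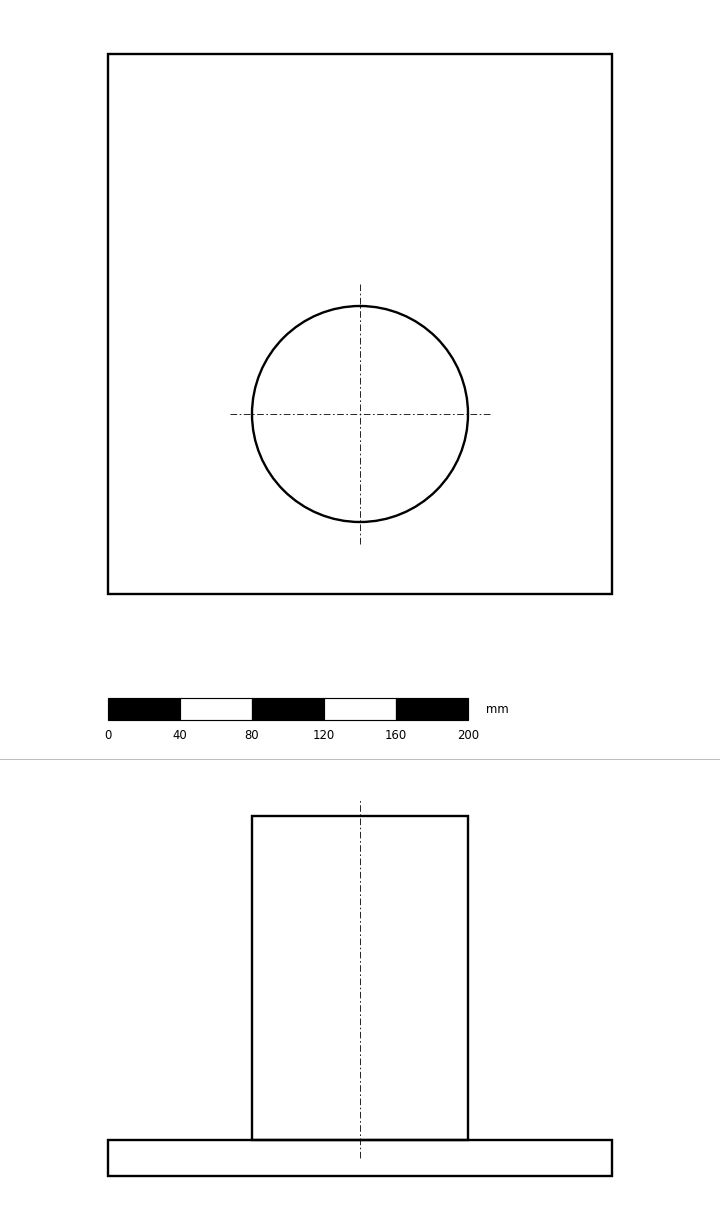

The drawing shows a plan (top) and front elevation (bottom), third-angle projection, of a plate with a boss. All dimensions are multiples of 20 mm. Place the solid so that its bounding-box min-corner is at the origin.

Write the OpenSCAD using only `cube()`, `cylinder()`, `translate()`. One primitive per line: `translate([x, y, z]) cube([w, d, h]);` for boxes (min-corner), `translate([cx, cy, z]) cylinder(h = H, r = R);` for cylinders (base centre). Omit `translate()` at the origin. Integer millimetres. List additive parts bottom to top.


cube([280, 300, 20]);
translate([140, 100, 20]) cylinder(h = 180, r = 60);


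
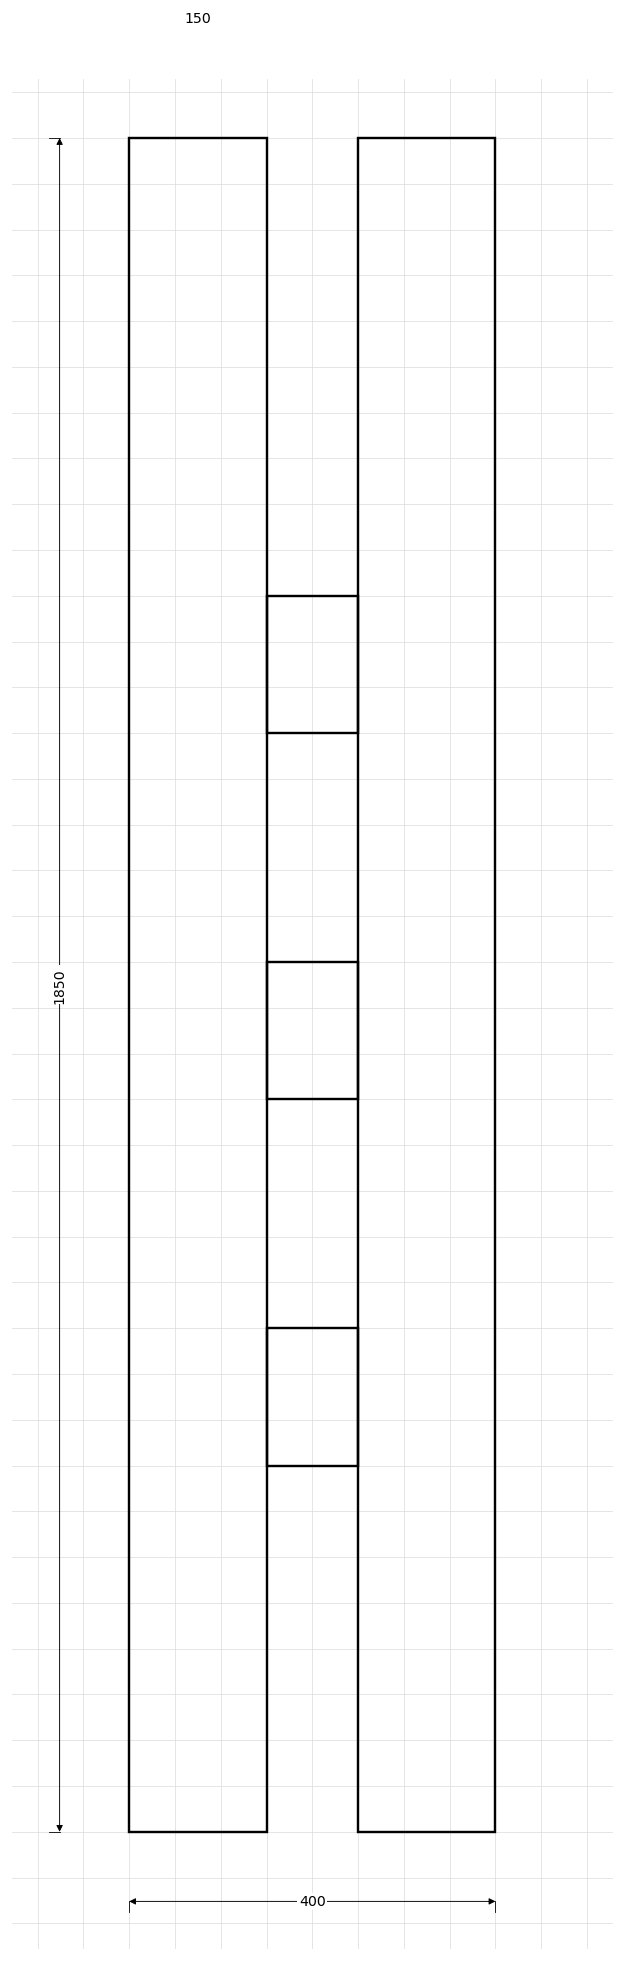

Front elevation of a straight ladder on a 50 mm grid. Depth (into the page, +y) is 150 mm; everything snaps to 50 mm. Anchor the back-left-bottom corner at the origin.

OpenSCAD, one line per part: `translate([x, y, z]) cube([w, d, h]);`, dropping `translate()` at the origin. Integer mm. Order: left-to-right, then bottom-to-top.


cube([150, 150, 1850]);
translate([150, 0, 400]) cube([100, 150, 150]);
translate([150, 0, 800]) cube([100, 150, 150]);
translate([150, 0, 1200]) cube([100, 150, 150]);
translate([250, 0, 0]) cube([150, 150, 1850]);


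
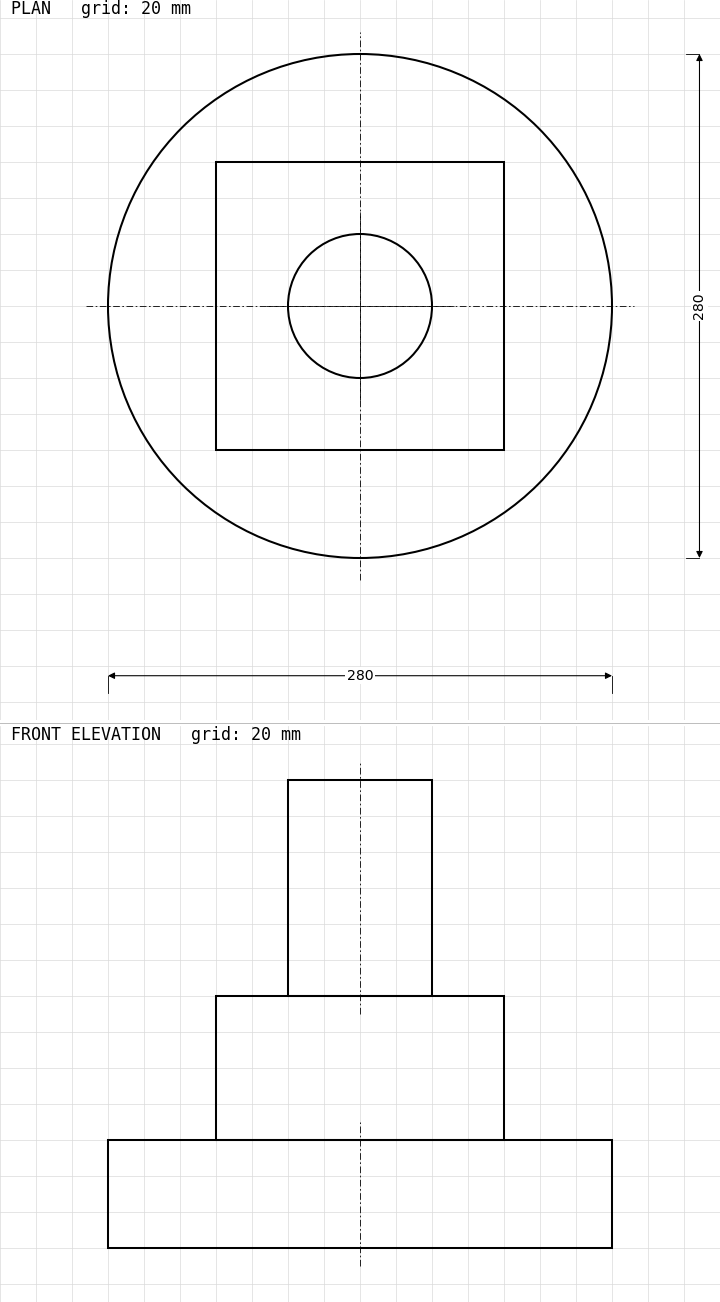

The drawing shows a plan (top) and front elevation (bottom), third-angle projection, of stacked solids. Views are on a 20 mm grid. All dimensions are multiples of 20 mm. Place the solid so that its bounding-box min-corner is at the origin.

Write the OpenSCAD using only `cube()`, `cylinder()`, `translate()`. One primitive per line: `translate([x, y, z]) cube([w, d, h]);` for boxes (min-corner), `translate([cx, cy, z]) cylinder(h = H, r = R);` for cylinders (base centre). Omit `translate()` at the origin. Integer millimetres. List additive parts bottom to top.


translate([140, 140, 0]) cylinder(h = 60, r = 140);
translate([60, 60, 60]) cube([160, 160, 80]);
translate([140, 140, 140]) cylinder(h = 120, r = 40);
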